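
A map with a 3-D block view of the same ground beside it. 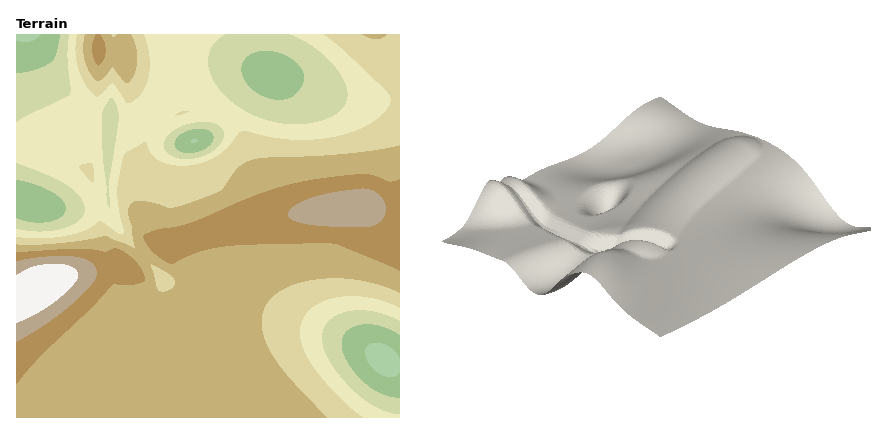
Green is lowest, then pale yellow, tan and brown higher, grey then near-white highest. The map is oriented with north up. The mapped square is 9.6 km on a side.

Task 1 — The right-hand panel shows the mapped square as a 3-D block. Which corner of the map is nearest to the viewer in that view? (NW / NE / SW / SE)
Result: SW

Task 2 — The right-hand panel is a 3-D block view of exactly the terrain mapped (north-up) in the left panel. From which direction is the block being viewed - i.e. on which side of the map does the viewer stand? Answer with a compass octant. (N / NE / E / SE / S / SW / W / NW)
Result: SW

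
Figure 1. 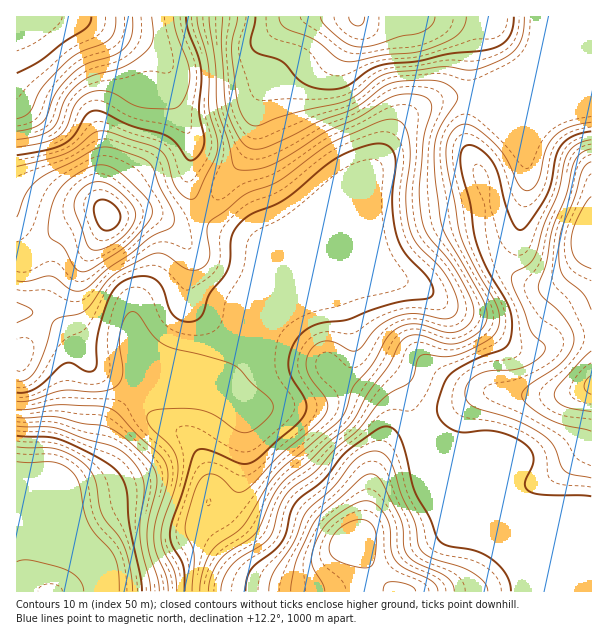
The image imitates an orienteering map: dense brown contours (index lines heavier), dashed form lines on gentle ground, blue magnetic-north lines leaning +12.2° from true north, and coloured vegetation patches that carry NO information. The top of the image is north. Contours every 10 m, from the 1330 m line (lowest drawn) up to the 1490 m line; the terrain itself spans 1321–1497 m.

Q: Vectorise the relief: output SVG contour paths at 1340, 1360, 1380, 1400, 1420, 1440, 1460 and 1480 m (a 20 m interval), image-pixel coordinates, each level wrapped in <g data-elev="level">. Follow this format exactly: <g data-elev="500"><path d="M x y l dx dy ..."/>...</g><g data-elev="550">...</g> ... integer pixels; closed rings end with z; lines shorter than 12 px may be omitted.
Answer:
<g data-elev="1340"><path d="M17 447l31 1 11 2 18 8 13 12 6 12 3 24 3 9 17 21 6 13 6 21 2 21"/></g><g data-elev="1360"><path d="M17 426l31 1 12 2 24 10 30 8 11 6 9 10 7 10 3 10-4 53 11 55"/><path d="M116 17l-1 13-5 9-8 5-22 8-12 8-26 27-13 26-5 3-7 3"/></g><g data-elev="1380"><path d="M17 409l12 0 31-4 38 1 10 2 11 6 19 21 23 21 6 11 1 12-3 12-10 31-1 18 3 14 9 22 2 15"/><path d="M152 17l1 22-3 8-5 6-22 14-28 8-12 6-9 7-7 8-10 26-6 7-12 6-22 4"/></g><g data-elev="1400"><path d="M17 393l9-1 10-4 24-22 6-3 6 0 15 9 5-1 3-1 2-7 0-27 9-31 9-17 5-5 8-4 15-3 12 3 7 8 7 22 6 8 11 5 6 0 6-3 6-7 6-19 17-23 3-9 2-25 4-8 7-8 10-7 22-8 10-6 41-34 18-11 17-7 14-3 9 0 7 5 5 12-4 42 2 18 3 15 8 18 25 27 3 7 0 6-5 4-33 5-24 7-23 9-27 4-14 6-7 6-5 7-4 9-3 11 3 13 13 21 2 8-1 9-6 9-39 35-11 6-10 0-33-14-6 0-5 3-3 7-22 72 1 12 12 23 2 25"/><path d="M186 17l2 12 10 27 3 16-2 39 5 32-3 9-6 7-4 2-3-1-12-17-11-8-33-9-28-14-8-1-4 0-5 3-13 21-11 9-16 6-30 5"/></g><g data-elev="1420"><path d="M17 281l10 0 18-5 6 0 6 3 14 11 6 1 6-1 7-5 18-16 22-15 19-16 21-10 3-3 1-6-2-10-12-21-6-18-4-6-13-8-22-7-10-2-12 3-21 12-26 12-9 6-11 14-9 23"/><path d="M209 17l6 48 2 43 11 33 5 23 4 5 18 1 18-6 51-31 33-15 36-22 9-2 12 0 10 2 5 4 2 4 1 6-8 27-5 49 3 35 6 15 21 24 10 16 12 23 3 13-1 6-4 6-6 5-7 3-10 0-23-7-10-1-12 2-10 7-6 8-13 23-19 23-6 21-6 11-62 52-12 15-24 40-7 7-18 11-6 7-9 19-3 21"/></g><g data-elev="1440"><path d="M91 249l5 1 6-1 15-8 12-11 6-12-1-9-8-11-13-11-12-5-9 1-8 4-6 7-4 9 2 10 11 30z"/><path d="M591 122l-22 5-9 5-6 5-8 13-8 32-5 6-5 3-4-1-4-4-17-33-21-21-9-6-8-2-6 1-6 6-6 11-1 14 13 74 11 28 27 48 3 12-3 12-4 6-6 5-28 13-12 3-21-3-6 2-3 4-4 17-3 5-26 16-27 33-22 18-20 23-27 20-8 14-7 24-3 7-8 8-21 12-9 7-8 14-3 13"/><path d="M238 17l-6 31 5 50 6 19 6 7 6 2 32-11 59-14 11-6 20-17 12-5 54-6 28 3 18-5 18-9 11-9 5-12 1-18"/></g><g data-elev="1460"><path d="M488 591l-4-9-13-10-12-6-27-8-11-7-3-8-3-21-13-27-10-31-8-10-9-3-10 2-9 6-23 28-27 25-13 31-21 32-3 16"/><path d="M591 140l-14 4-9 9-4 9-6 30-14 33-9 30-5 8-15 9-3 4 1 11 10 22 7 20 4 7 11 9 0 6-9 9-14 8-10 2-23 1-12 4-9 8-3 10 2 8 7 6 44 14 27 16 9 9 7 20 5 6 7 3 18 3"/><path d="M279 17l1 6 5 5 27 11 26 20 12 3 34-7 32-3 18-5 14-6 10-6 6-9 2-9"/></g><g data-elev="1480"><path d="M438 591l-2-6-5-4-26-12-9-8-5-10-1-23-3-10-10-13-5-3-6-1-12 3-19 12-11 11-7 12-5 13 0 11 2 7 9 14 2 7"/><path d="M591 351l-32 33-4 6-1 5 3 6 7 5 27 6"/><path d="M591 162l-6 4-4 7-7 25-12 32-3 22 1 14 3 9 21 19 7 16"/><path d="M349 17l2 6 6 3 5-2 3-7"/></g>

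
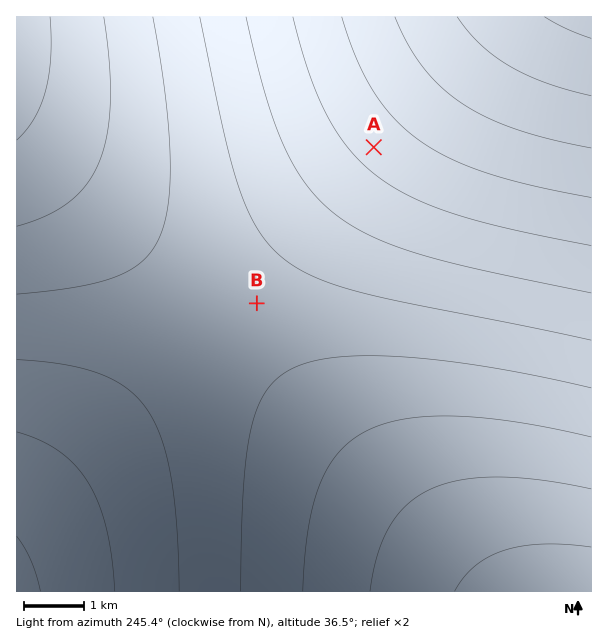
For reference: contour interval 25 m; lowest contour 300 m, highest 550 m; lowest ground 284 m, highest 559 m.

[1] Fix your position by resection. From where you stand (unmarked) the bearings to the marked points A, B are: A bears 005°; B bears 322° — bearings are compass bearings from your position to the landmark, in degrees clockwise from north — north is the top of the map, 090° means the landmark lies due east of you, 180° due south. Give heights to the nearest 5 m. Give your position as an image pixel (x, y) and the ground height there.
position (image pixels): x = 350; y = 422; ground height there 355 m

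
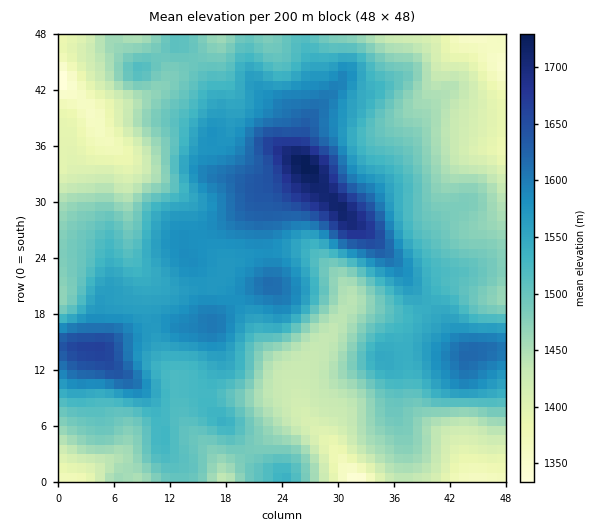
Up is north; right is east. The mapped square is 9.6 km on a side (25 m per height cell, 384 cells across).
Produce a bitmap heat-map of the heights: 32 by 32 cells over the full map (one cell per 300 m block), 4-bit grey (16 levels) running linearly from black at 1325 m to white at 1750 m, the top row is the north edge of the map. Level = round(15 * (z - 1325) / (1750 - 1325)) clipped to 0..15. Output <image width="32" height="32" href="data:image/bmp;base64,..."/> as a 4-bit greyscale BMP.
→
<image width="32" height="32" href="data:image/bmp;base64,Qk12AgAAAAAAAHYAAAAoAAAAIAAAACAAAAABAAQAAAAAAAACAAATCwAAEwsAABAAAAAAAAAAAAAAABEREQAiIiIAMzMzAERERABVVVUAZmZmAHd3dwCIiIgAmZmZAKqqqgC7u7sAzMzMAN3d3QDu7u4A////ACI0VVZmVFZ3dkMRJERDIRIzREVndmVWZ3ZCIkRVQyIiRFVVZ3ZmZmZVMiRFVUMzM1VmVXd2Z3ZVRDM0VWVEM0RmZmZ3d3d2VEMzRFZlVERVd3d3h3d3ZUQzNERWZmZmZoiImZd3d2VEQ0RFZ3d4mYiaq7qHd3h2VEREVnd3iaqZq7y5h3eIh1RERFaIiJmqqrzMuYiImYdlRERWeIiZqqqru6mZmaqYd2VERnd4iZmZiZmZmZmqmIiGVEVnd4iId2eZiImZmZmZmGVEVniIdmVWiIiIiZmZqql1RGeIh3ZlVniIiJmZmaqpdVV4mHd2ZWZ4d4iZmZmZmHZnmph3dmZmd3eJmZmZmZh3mruYdmZlZmdmiZmZmamYiszKh2ZlVVZmZniZmaqqqqzdyodmZVVVVlV4iJmru7vN7Ll3ZmZURFVEZniaq7vN3duod2VVVDNEM0V4mqu83u25mHZlVUQzMyNFeZqqvN7sqId2VEQzMiIiRXiZmrze25h3ZlRDMiIhI0Z4mZq8zLqHdmZUQzIiEjRWeJmZqrupl2ZVVEMyIhI0VmeIiZqqqph2VVRDMhEjNFVneIiZqqqYd2VEQzIBNFZlZnd4mImZmHdlREMiEjRnZmZmeId4iJh2ZUMzISNEVmZmZmd2Z3eHZVVDIhEjRVVWdmVmZmdmZVRDMhER"/>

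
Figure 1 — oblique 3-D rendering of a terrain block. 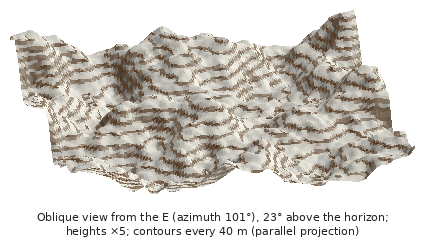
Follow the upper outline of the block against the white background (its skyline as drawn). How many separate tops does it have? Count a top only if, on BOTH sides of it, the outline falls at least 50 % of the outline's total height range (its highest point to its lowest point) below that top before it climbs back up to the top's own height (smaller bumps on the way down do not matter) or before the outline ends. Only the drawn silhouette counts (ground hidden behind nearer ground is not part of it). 0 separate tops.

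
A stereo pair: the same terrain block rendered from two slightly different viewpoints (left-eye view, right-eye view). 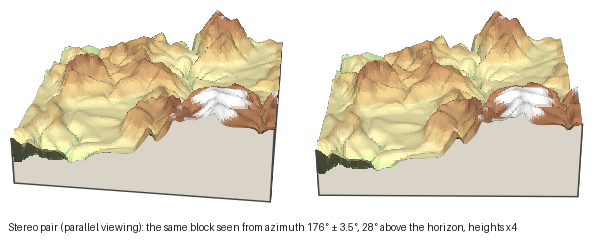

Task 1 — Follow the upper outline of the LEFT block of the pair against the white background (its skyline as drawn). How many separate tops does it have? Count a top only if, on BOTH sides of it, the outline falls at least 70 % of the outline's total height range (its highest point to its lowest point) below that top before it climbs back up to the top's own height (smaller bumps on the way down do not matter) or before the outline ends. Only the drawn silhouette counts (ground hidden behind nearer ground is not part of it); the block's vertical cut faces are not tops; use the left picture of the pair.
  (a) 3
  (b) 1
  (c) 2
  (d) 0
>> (d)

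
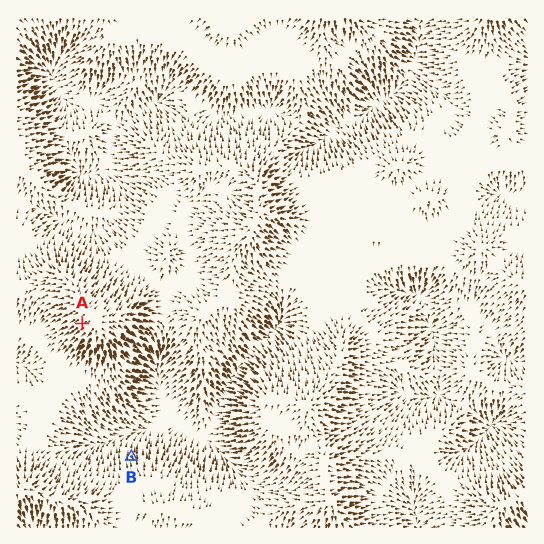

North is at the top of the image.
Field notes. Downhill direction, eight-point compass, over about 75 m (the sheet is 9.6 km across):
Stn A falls SW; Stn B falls N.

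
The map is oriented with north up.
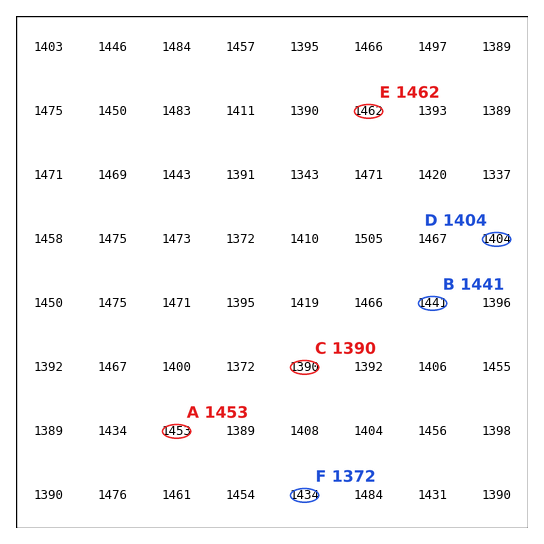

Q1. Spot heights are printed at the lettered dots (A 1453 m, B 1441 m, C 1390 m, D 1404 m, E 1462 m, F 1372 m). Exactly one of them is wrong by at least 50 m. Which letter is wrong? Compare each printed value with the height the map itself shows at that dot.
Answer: F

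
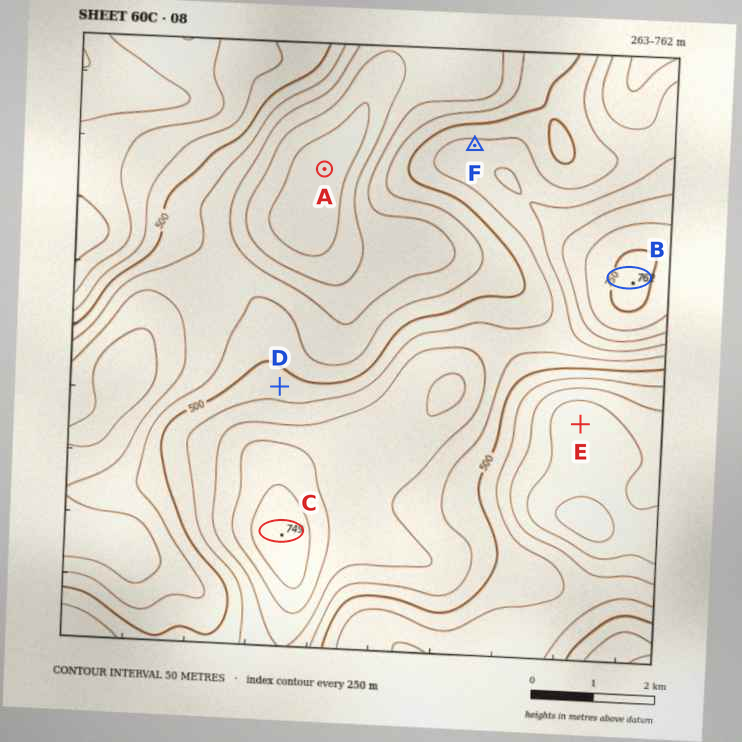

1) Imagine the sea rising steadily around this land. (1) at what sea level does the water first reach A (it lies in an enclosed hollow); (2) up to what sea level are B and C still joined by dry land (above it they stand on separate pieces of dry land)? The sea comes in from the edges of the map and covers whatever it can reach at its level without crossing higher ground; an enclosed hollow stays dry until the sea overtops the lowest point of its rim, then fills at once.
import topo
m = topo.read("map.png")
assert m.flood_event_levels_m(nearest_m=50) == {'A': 350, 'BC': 550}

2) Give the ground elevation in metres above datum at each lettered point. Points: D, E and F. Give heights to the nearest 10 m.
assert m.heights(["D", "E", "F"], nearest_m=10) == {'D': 530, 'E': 310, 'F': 570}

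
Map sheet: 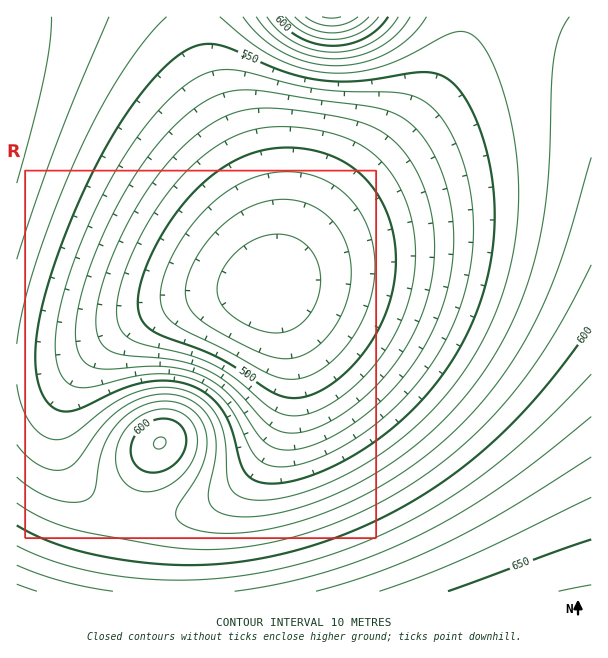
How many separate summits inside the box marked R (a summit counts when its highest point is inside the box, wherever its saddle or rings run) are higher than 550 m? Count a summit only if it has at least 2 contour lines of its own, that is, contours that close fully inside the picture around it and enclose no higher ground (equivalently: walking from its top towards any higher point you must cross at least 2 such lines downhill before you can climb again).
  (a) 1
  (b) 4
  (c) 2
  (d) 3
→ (a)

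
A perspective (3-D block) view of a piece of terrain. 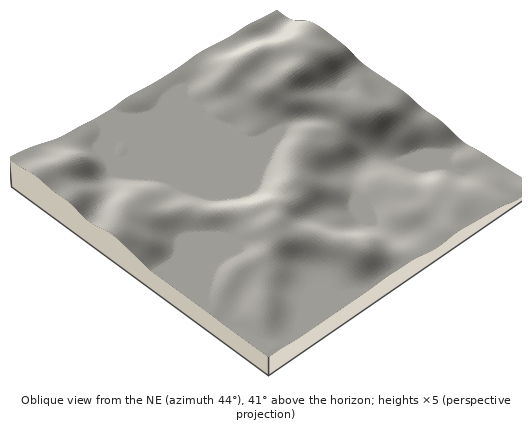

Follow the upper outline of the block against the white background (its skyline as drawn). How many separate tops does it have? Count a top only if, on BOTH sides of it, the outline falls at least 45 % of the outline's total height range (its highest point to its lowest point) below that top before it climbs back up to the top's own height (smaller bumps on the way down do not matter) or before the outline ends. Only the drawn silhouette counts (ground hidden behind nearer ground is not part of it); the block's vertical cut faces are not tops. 1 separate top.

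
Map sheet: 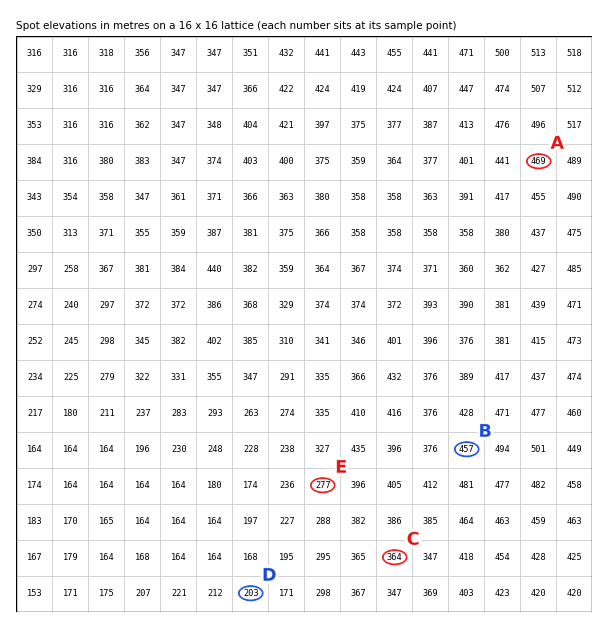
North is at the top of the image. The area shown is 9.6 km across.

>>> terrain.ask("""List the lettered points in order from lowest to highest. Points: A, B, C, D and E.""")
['D', 'E', 'C', 'B', 'A']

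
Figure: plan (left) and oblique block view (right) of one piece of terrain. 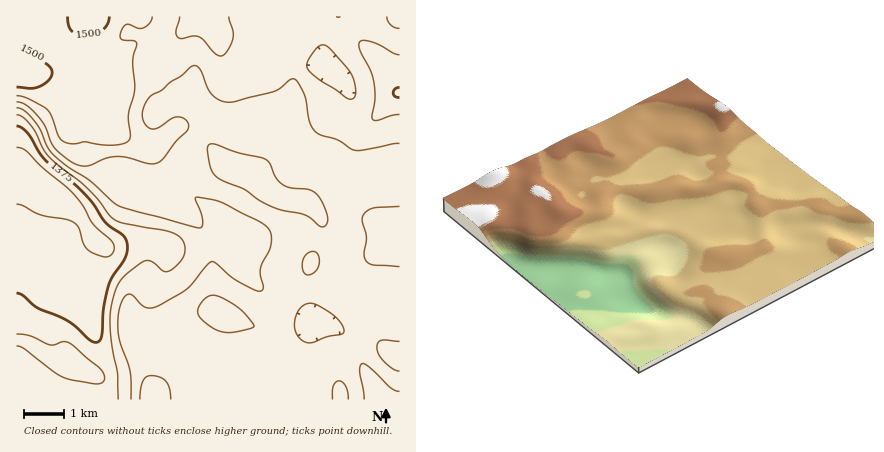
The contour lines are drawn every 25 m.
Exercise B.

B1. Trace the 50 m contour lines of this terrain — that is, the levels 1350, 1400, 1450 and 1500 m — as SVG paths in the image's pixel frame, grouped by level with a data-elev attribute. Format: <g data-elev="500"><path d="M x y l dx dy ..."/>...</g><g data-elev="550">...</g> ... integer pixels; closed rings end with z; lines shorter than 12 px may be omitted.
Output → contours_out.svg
<g data-elev="1350"><path d="M16 147l10 4 16 16 31 27 10 12 10 18 19 18 2 4 0 6-4 3-4 2-14-4-8-7-5-18-5-6-8-3-26-4-18-10-6-1"/></g><g data-elev="1400"><path d="M16 346l8 3 29 23 11 6 32 6 4-1 4-3 0-6-4-6-30-25-6-1-14 3-20-9-14-2"/><path d="M16 115l8 3 8 8 11 23 6 7 38 32 26 30 11 5 48 9 8 5 4 7 1 6-1 7-4 6-8 7-8 2-12-10-8-1-18 14-10 13-5 18-1 16 2 24 6 28 0 26"/></g><g data-elev="1450"><path d="M171 400l-1-12-4-6-6-5-8-1-6 1-3 5-3 18"/><path d="M348 400l-2-12-2-5-4-2-4 1-3 4-1 14"/><path d="M400 341l-18-1-4 2-1 6 2 6 5 8 8 7 8 2"/><path d="M226 332l21-2 6-2 1-2-10-14-10-8-16-8-10 0-5 4-4 6-1 6 1 4 13 12z"/><path d="M306 274l8-1 4-7 1-10-5-4-6 1-5 7-1 9z"/><path d="M320 226l4 1 2-3 2-8-6-14-8-10-6-3-18-1-8-4-6-6-7-16-5-3-27-7-23-8-4 0-2 2-1 6 3 14 3 6 5 6 26 11 16 11 12 7 34 9z"/><path d="M16 102l11 4 12 12 6 8 7 18 5 6 15 12 10 4 8-1 14-6 10-2 12 0 24 7 6-1 6-3 14-18 11-12 1-6-4-6-8-1-4 2-14 9-8 1-4-3-3-6-1-6 2-6 8-13 10-5 8-8 24-17 6 5 10 22 5 6 7 3 12 1 38-10 8-4 10-8 4-1 4 3 6 11 6 29 3 8 5 4 20 6 18 10 44-7"/><path d="M348 99l-29-19-12-12 0-4 2-4 11-14 4-1 5 3 23 26 3 8 1 12-2 4z"/></g><g data-elev="1500"><path d="M16 87l16 1 7-2 9-6 4-8-4-6-16-12-6-3-10-2"/><path d="M400 87l-5 2-2 3 1 4 6 2"/><path d="M68 16l1 10 3 5 4 3 8 1 12-2 6-3 6-6 1-8"/></g>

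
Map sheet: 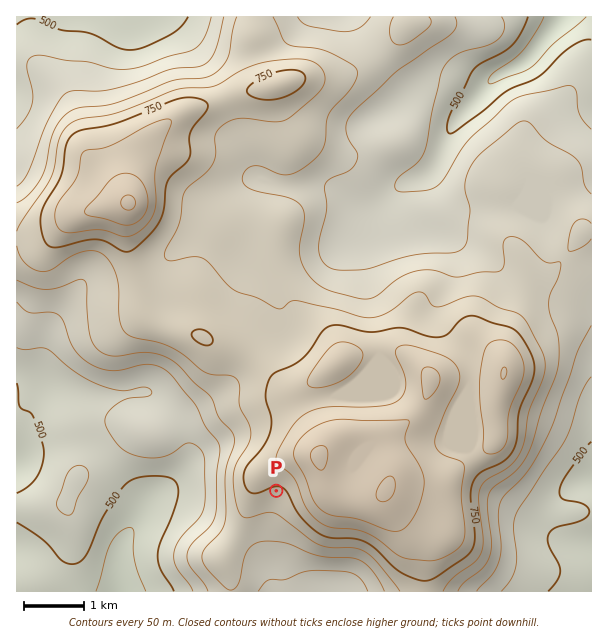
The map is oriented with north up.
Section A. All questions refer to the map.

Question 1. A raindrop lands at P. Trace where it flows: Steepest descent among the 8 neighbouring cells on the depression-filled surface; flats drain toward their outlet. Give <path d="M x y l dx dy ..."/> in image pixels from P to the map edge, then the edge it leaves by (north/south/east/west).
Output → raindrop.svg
<path d="M276 491l0 21-1 1 0 78"/>
exit: south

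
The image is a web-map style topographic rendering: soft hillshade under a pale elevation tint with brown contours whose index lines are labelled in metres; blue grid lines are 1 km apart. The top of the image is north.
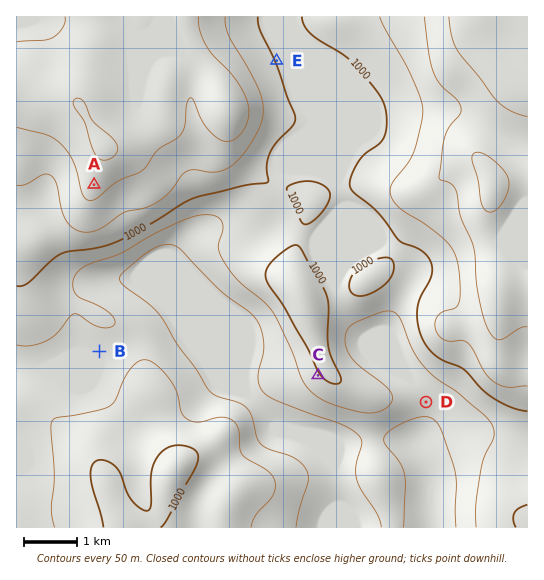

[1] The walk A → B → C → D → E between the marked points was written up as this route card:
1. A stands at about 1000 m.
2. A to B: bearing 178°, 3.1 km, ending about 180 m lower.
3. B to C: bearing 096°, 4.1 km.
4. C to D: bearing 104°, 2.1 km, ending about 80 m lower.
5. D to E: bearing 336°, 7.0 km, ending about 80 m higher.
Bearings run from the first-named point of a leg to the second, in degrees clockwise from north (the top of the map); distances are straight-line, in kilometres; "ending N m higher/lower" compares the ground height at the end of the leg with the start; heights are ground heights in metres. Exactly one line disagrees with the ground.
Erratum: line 1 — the height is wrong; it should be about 1120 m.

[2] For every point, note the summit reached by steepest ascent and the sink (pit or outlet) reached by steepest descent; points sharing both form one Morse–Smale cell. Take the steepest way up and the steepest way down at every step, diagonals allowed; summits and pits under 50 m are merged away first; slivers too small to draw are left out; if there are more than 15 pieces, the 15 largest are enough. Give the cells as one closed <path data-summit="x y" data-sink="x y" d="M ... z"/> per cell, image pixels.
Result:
<path data-summit="105 147" data-sink="337 527" d="M291 16l-275 1 0 350 25 2 34-16 2-2-1-44 5-12 10-10 10-5 33-3 34 30 12 19 63 63 32 38 12 4 24 13 23 23 3-17 4-5 4-1 22-4 34 0 14 5 9-19 1-17-10-24-59-55-16-27-5-17 2-11 0-52 7-16-7-24 2-45-44-105z"/><path data-summit="481 17" data-sink="337 527" d="M527 16l-235 1 3 16 44 105-2 45 7 24-7 16 0 52-2 11 5 17 16 27 59 55 10 24-1 17-9 19-14-5-34 0-22 4-6 3-4 16 4 38-1 27 190-1z"/><path data-summit="174 470" data-sink="337 527" d="M173 316l-58 36-32 15-38 2-29 0 0 158 321 1 2-27-6-36-16-17-14-9-28-12-14-18-81-83z"/><path data-summit="481 17" data-sink="337 527" d="M134 277l-33 3-10 5-10 10-5 12 1 44-30 17 32 0 18-7 28-14 48-32-15-18z"/>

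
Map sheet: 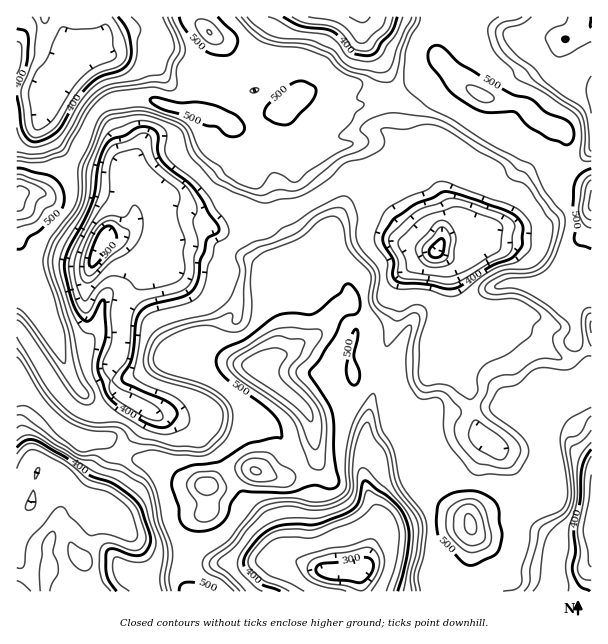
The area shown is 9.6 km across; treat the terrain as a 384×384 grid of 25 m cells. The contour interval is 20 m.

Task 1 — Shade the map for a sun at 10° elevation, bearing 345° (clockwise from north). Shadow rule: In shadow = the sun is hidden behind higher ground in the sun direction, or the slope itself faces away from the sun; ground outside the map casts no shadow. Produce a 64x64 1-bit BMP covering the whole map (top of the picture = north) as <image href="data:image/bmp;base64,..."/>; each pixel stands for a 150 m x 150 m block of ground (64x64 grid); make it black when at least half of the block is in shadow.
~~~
<image width="64" height="64" href="data:image/bmp;base64,Qk0+AgAAAAAAAD4AAAAoAAAAQAAAAEAAAAABAAEAAAAAAAACAAATCwAAEwsAAAIAAAAAAAAA////AAAAAAAAAAAAAAAAAAAAAAAAAAAAAAAAAAAAAAAAAAMAYAAAAAAAA/B+ABAAAAABuDgAAAAAAAD//AAAAAAAAG/8AAAcAAAAP/wAABwAAAAf/AAABAAYAB8YwAAAAPAAPgAAAAAD4AAwAAAAAA+AAAAAAAAAH4AAAAAAAAH/gAAAAAAAAfwAAAAAAAAAYAAAAAAAAAAAAAAAAAAAAAAAAAAAAAAAAAAAAAAAAAAAAA4YAAAAAAAAfDAAAAAAAADwQAAAAAAAAAAAAAAAAAAAAAAAAAAAAAAAAAAAAAAAAAAAAAAAAAAAAAAAAAAAAAAAAAAAAAAAAAAAAAAAAAAAAAAAAAAAAAAAAAAAB8AAAAAAAAADAAAAAAAAAAAAAAAAAAAAAAABAAAAAAAAAAOAAAAAAAAAD4AAAAAAAAAPwAAAAAAAAAfgAAAAAAAAB+AAAAAABAADgAAAAAQ8AAAAAGAAAPAAAAAA4QAAAAAAACAAAAAAAAAAQAAAAAAAAYAAABgAAAABwAAAHAAAAAD8AAAAAAAAAH8AAAAAAAAAf+AAAAAAAAB/4AAAAAAAAD+AAAAAAAAAAAAAAAAAAAAAAAAAAAAAAAAAAAAAAAAAAAAAAAAAAAAAAAAAAAAAAAAAAAAAAAAAAAAAAAAAAAAAAAAAAAAAAAAAAAAAAQAAAAAAAAADgA=="/>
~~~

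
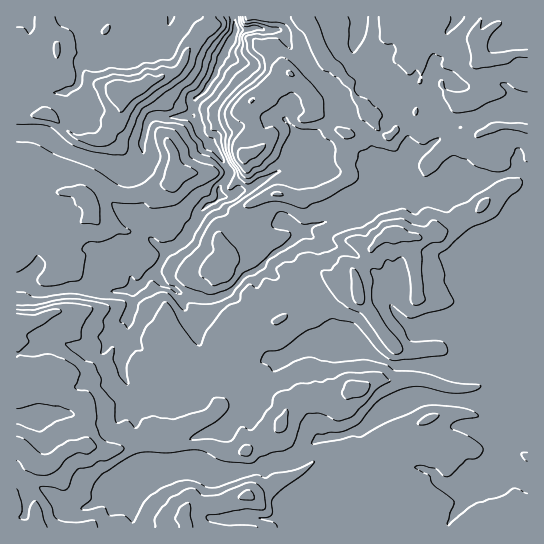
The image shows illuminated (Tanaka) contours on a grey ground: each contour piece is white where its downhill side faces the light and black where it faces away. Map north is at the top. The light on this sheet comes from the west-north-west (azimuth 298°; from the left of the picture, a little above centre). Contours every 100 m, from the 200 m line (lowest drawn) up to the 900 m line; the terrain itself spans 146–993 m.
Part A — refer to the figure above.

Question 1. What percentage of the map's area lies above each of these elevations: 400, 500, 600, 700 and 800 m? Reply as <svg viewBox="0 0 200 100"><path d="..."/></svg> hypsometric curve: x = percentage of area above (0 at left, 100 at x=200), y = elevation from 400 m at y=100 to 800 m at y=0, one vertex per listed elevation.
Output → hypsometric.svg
<svg viewBox="0 0 200 100"><path d="M194 100l-19-25-60-25-69-25-32-25"/></svg>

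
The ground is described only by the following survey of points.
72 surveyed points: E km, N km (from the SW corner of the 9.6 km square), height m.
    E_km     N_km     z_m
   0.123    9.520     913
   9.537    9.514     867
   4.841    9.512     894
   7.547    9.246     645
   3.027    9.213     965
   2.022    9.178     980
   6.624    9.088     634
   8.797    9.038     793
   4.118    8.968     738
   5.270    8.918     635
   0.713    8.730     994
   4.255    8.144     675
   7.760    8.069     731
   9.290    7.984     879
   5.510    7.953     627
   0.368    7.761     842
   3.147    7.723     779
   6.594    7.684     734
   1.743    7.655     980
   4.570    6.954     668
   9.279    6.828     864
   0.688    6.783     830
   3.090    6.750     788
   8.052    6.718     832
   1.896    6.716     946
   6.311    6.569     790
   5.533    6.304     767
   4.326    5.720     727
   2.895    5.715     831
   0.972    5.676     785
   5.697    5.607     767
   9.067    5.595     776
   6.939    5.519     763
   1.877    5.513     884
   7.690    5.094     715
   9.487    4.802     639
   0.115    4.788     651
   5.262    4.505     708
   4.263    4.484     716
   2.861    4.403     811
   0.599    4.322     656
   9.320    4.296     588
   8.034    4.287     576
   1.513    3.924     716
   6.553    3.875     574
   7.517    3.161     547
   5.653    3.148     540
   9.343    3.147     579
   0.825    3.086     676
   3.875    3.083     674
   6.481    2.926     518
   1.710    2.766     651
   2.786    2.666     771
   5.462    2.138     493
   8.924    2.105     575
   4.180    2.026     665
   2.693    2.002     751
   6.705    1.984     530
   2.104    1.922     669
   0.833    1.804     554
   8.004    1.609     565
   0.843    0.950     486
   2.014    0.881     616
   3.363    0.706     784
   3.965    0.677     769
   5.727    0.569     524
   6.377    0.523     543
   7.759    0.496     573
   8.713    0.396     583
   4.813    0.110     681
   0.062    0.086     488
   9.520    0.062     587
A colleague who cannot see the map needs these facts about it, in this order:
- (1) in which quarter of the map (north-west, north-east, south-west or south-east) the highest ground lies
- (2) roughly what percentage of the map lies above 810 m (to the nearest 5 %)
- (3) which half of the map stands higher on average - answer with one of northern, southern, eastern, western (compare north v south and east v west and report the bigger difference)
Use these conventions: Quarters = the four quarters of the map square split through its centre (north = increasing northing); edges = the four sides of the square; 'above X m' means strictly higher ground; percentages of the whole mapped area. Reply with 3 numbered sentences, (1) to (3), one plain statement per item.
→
(1) The highest point lies in the north-west quarter of the map.
(2) Ground above 810 m makes up about 20 % of the sheet.
(3) The northern half stands higher on average than the southern half.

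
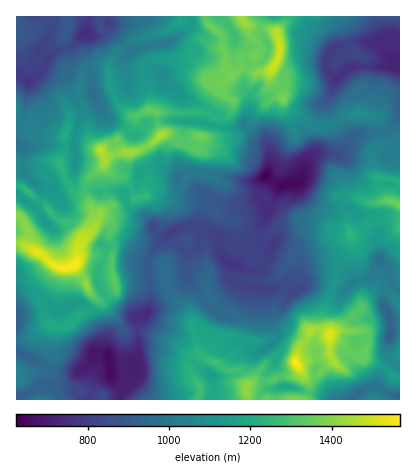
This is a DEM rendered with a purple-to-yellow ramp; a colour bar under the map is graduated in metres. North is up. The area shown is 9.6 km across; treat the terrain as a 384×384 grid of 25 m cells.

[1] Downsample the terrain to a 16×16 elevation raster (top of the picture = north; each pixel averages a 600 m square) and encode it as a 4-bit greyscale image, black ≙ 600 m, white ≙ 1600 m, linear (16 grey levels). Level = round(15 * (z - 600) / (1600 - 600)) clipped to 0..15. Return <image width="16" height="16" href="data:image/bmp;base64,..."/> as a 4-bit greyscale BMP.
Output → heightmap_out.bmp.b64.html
<image width="16" height="16" href="data:image/bmp;base64,Qk32AAAAAAAAAHYAAAAoAAAAEAAAABAAAAABAAQAAAAAAIAAAAATCwAAEwsAABAAAAAAAAAAAAAAABEREQAiIiIAMzMzAERERABVVVUAZmZmAHd3dwCIiIgAmZmZAKqqqgC7u7sAzMzMAN3d3QDu7u4A////AFUzJHmbqqhmZTEjiZmczKhnUjR5mHrMtmiHQ2dlV6qmiaqEVVREZ4ad2nVUQzRodsvbhUQzNGiIuayWVEQ1aImYqpl1UyJYmnibqXZkETZ4aIu7qqY0NGZnh5qql2dmZlZ2iZm6qWVlNGd4irvKY0NDRWeJu8pTMkQzVom7uXVD"/>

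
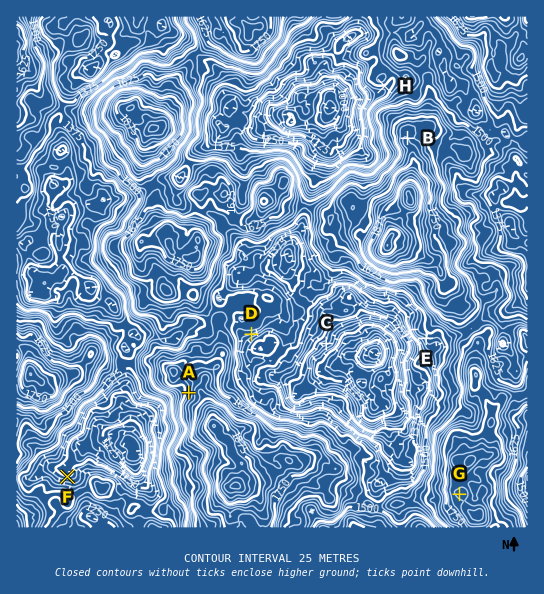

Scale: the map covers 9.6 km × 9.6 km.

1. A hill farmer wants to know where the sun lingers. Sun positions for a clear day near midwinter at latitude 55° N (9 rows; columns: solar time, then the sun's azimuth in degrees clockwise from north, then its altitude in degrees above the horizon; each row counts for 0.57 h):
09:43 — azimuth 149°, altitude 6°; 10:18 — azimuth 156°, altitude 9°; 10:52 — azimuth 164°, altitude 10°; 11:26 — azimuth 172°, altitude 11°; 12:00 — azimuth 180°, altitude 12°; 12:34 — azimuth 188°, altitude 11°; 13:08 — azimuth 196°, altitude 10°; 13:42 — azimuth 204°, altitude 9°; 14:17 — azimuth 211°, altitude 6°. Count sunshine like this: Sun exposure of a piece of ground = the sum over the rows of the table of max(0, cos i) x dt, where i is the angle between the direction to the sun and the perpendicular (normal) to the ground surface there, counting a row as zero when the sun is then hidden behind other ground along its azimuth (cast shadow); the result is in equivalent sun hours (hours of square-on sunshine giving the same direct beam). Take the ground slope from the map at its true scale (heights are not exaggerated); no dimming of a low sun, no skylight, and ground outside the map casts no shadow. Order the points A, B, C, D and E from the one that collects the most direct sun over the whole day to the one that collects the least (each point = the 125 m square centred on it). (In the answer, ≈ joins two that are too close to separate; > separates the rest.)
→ E > D > C ≈ A > B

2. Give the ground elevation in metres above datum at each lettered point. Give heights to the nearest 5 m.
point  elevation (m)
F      1255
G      1840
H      1370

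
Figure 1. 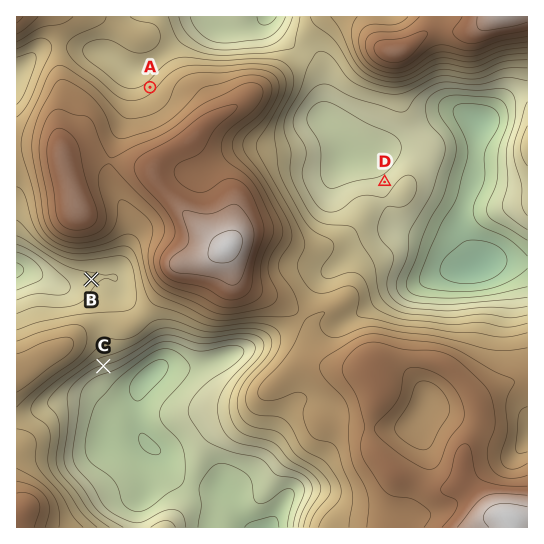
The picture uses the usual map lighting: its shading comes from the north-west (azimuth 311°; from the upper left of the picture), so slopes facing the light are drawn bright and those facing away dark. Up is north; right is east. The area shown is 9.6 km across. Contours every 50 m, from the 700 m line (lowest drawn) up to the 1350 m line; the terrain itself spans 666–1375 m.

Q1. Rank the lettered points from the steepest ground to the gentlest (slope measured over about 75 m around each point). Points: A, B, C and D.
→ C A D B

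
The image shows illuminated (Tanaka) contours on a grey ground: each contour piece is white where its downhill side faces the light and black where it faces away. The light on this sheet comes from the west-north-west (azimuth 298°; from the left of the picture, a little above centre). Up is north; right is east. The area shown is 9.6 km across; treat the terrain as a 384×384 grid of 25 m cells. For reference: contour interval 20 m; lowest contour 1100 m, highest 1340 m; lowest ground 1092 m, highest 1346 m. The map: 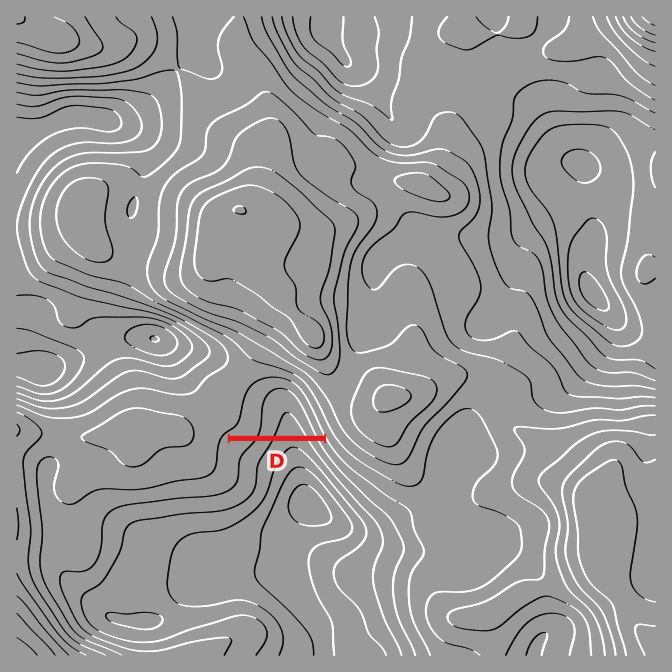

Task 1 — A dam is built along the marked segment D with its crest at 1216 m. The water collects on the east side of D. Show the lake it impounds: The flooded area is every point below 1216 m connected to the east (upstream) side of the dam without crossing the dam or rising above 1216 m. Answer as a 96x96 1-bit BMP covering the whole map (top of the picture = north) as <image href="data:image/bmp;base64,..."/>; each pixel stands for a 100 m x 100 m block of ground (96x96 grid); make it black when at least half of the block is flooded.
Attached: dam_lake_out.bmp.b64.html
<image width="96" height="96" href="data:image/bmp;base64,Qk2+BAAAAAAAAD4AAAAoAAAAYAAAAGAAAAABAAEAAAAAAIAEAAATCwAAEwsAAAIAAAAAAAAA////AAAAAAAAAAAAAAAAAAAAAAAAAAAAAAAAAAAAAAAAAAAAAAAAAAAAAAAAAAAAAAAAAAAAAAAAAAAAAAAAAAAAAAAAAAAAAAAAAAAAAAAAAAAAAAAAAAAAAAAAAAAAAAAAAAAAAAAAAAAAAAAAAAAAAAAAAAAAAAAAAAAAAAAAAAAAAAAAAAAAAAAAAAAAAAAAAAAAAAAAAAAAAAAAAAAAAAAAAAAAAAAAAAAAAAAAAAAAAAAAAAAAAAAAAAAAAAAAAAAAAAAAAAAAAAAAAAAAAAAAAAAAAAAAAAAAAAAAAAAAAAAAAAAAAAAAAAAAAAAAAAAAAAAAAAAAAAAAAAAAAAAAAAAAAAAAAAAAAAAAAAAAAAAAAAAAAAAAAAAAAAAAAAAAAAAAAAAAAAAAAAAAAAAAAAAAAAAAAAAAAAAAAAAAAAAAAAAAAAAAAAAAAAAAAAAAAAAAAAAAAAAAAAAAAAAAAAAAAAAAAAAAAAAAAAAAAAAAAAAAAAAAAAAAAAAAAAAAAAAAAAAAAAAAAAAAAAAAAAAAf/wAAAAAAAAAAAAAP/gAAAAAAAAAAAAAP/gAAAAAAAAAAAAAP/AAAAAAAAAAAAAAH/AAAAAAAAAAAAAAH+AAAAAAAAAAAAAAH+AAAAAAAAAAAAAAD8AAAAAAAAAAAAAAAwAAAAAAAAAAAAAAAAAAAAAAAAAAAAAAAAAAAAAAAAAAAAAAAAAAAAAAAAAAAAAAAAAAAAAAAAAAAAAAAAAAAAAAAAAAAAAAAAAAAAAAAAAAAAAAAAAAAAAAAAAAAAAAAAAAAAAAAAAAAAAAAAAAAAAAAAAAAAAAAAAAAAAAAAAAAAAAAAAAAAAAAAAAAAAAAAAAAAAAAAAAAAAAAAAAAAAAAAAAAAAAAAAAAAAAAAAAAAAAAAAAAAAAAAAAAAAAAAAAAAAAAAAAAAAAAAAAAAAAAAAAAAAAAAAAAAAAAAAAAAAAAAAAAAAAAAAAAAAAAAAAAAAAAAAAAAAAAAAAAAAAAAAAAAAAAAAAAAAAAAAAAAAAAAAAAAAAAAAAAAAAAAAAAAAAAAAAAAAAAAAAAAAAAAAAAAAAAAAAAAAAAAAAAAAAAAAAAAAAAAAAAAAAAAAAAAAAAAAAAAAAAAAAAAAAAAAAAAAAAAAAAAAAAAAAAAAAAAAAAAAAAAAAAAAAAAAAAAAAAAAAAAAAAAAAAAAAAAAAAAAAAAAAAAAAAAAAAAAAAAAAAAAAAAAAAAAAAAAAAAAAAAAAAAAAAAAAAAAAAAAAAAAAAAAAAAAAAAAAAAAAAAAAAAAAAAAAAAAAAAAAAAAAAAAAAAAAAAAAAAAAAAAAAAAAAAAAAAAAAAAAAAAAAAAAAAAAAAAAAAAAAAAAAAAAAAAAAAAAAAAAAAAAAAAAAAAAAAAAAAAAAAAAAAAAAAAAAAAAAAAAAAAAAAAAAAAAAAAAAAAAAAAAAAAAAAAAAAAAAAAAAAAAAAAAAAAAAAAAAAAAAAAAAAAAAAAAAAAAAAAAAAAAAAAAAAAAAAAAAAAAAAAAAAAAAAA="/>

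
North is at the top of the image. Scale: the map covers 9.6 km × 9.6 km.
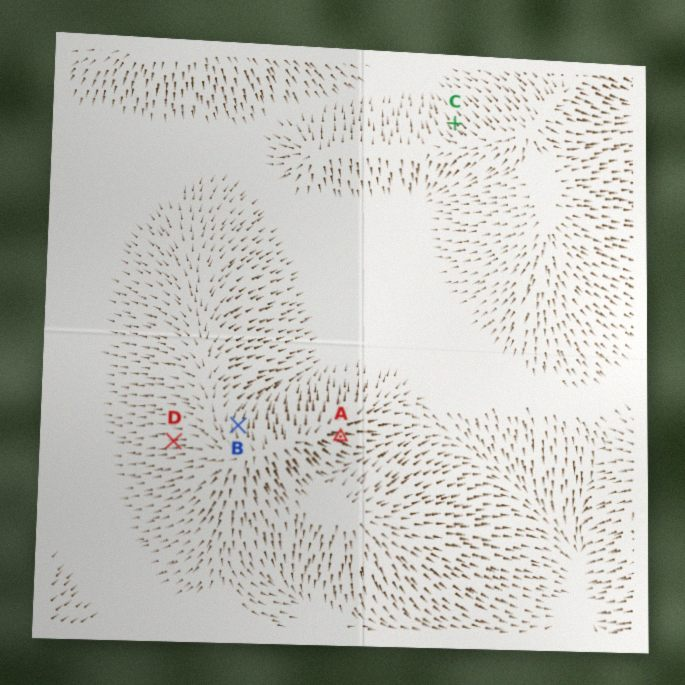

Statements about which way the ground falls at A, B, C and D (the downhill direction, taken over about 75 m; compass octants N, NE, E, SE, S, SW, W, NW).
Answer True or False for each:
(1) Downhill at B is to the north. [True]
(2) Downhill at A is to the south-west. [False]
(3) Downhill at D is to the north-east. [False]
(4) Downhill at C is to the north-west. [True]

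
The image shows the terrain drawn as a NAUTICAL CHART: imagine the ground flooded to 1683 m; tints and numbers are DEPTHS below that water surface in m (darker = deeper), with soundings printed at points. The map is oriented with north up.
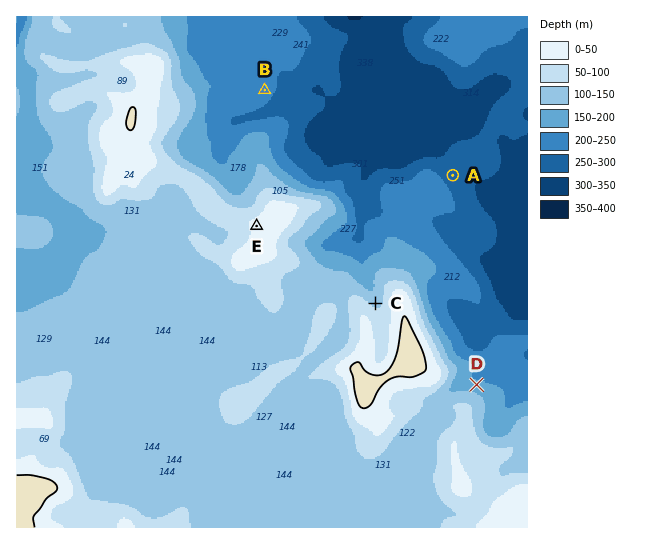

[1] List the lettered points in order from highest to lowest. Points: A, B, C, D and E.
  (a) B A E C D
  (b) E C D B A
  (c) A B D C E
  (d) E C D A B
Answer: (b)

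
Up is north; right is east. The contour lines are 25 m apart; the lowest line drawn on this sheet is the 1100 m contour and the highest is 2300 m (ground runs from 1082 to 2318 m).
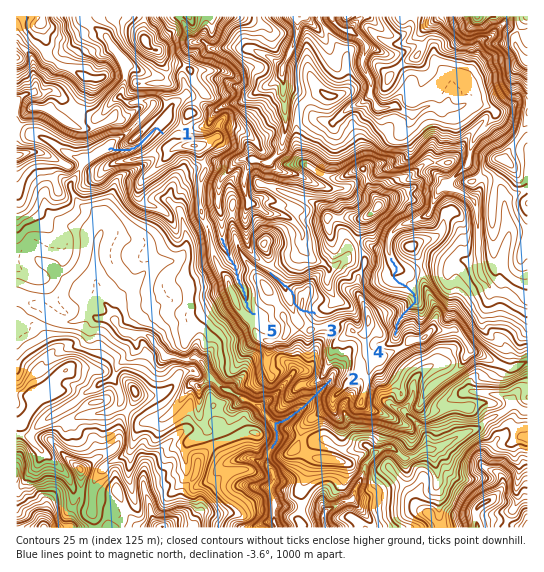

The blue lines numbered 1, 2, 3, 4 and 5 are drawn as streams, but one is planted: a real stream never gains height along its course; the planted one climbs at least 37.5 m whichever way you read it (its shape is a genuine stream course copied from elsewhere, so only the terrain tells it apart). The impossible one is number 3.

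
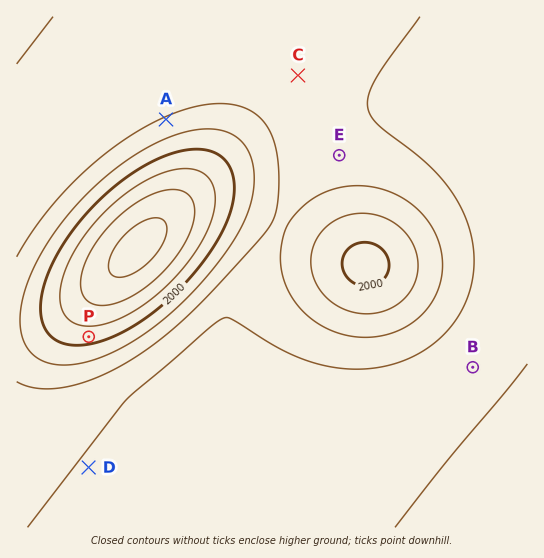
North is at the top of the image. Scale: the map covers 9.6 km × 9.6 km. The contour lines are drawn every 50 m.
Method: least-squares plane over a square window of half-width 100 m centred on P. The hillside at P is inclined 9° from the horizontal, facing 174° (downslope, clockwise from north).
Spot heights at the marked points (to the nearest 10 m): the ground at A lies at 1910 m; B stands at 1810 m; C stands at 1860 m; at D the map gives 1850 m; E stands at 1870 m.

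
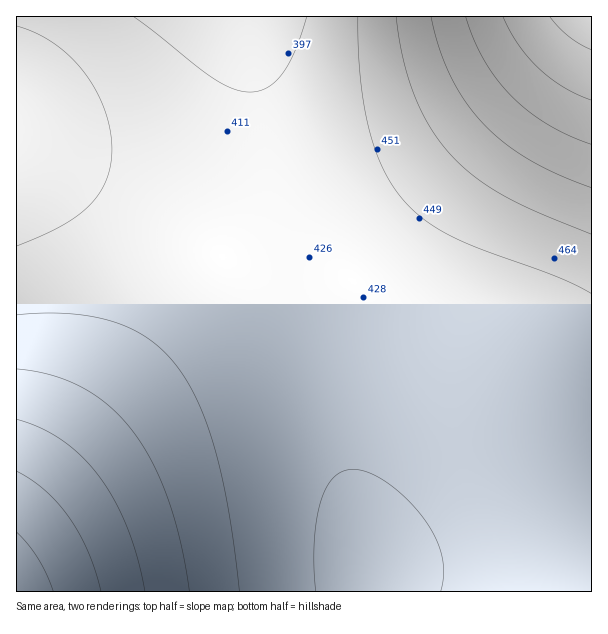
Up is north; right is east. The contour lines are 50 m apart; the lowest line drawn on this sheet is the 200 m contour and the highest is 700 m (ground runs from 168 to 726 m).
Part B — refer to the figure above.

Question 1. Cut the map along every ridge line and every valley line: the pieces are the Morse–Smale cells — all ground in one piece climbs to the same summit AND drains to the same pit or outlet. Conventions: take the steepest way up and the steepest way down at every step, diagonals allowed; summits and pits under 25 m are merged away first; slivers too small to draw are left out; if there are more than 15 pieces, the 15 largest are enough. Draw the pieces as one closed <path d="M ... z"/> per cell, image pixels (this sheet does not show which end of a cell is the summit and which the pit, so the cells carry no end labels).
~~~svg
<path d="M224 258l-4 2-57 76-97 117-50 63 1 76 575-1 0-43-21-75-13-41-16-33-18-20-39-24-87-45-45-28-11 15-11 21-7 26-2 25 7 46-19-65-14-29-30-33z"/><path d="M585 16l-342 0-1 5 11 50 17 102 10 31 12 21 23 27 38 30 44-55 135-141 33-39z"/><path d="M591 16l-7 2-19 29-33 39-135 141-43 52 3 5 30 20 119 63 18 12 16 16 18 37 18 56 15 59z"/><path d="M240 16l-223 0-1 131 37 15 46 22 68 38 55 34 13-19 12-24 9-28 3-21 0-36-3-32-9-57-5-21z"/><path d="M18 148l-2 1 1 367 164-202 42-57-56-35-68-38-46-22z"/><path d="M257 97l2 67-3 21-9 28-24 44 43 31 30 33 14 29 17 60 1-6-6-35 2-25 7-26 21-37-37-29-19-21-12-18-14-40z"/>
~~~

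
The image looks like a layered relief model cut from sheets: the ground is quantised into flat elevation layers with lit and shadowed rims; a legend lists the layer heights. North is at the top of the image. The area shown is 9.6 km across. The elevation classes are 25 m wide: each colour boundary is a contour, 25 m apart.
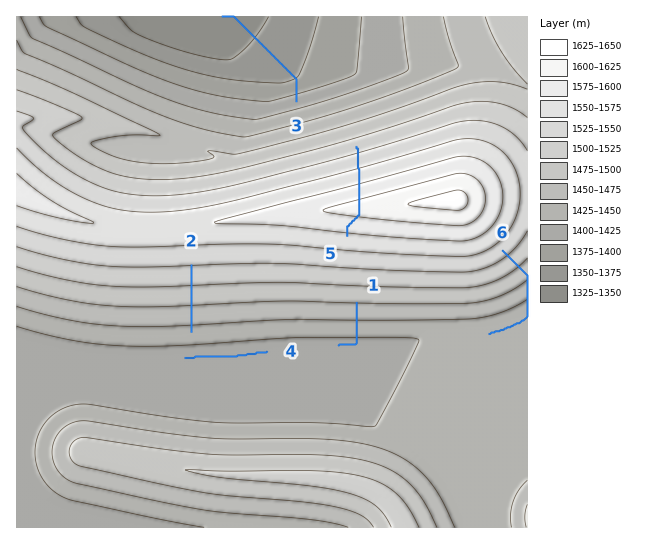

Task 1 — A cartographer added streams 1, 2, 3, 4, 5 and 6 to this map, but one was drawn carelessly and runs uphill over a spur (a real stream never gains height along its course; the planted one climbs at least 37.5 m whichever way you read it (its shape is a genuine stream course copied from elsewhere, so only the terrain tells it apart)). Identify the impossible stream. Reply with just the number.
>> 5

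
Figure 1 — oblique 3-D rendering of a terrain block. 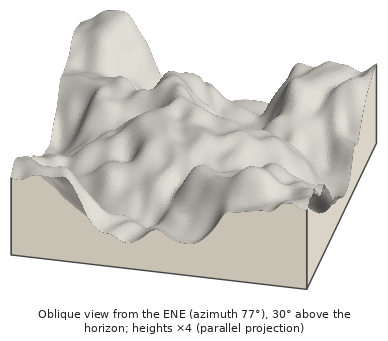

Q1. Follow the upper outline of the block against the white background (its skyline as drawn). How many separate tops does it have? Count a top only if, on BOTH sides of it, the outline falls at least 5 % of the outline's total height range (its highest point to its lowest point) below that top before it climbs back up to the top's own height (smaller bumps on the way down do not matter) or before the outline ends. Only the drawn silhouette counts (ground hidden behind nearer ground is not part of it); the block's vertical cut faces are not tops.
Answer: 2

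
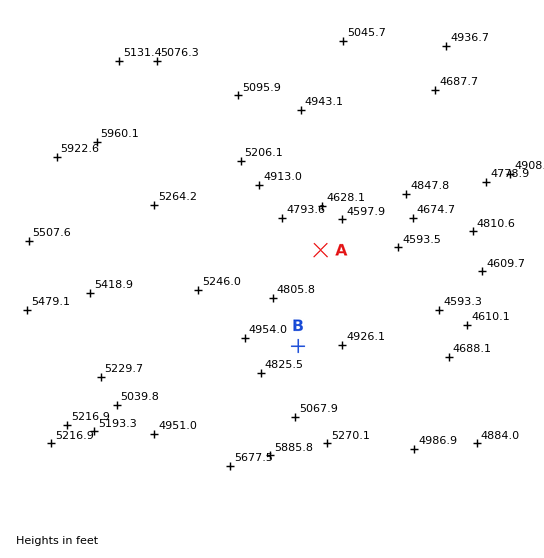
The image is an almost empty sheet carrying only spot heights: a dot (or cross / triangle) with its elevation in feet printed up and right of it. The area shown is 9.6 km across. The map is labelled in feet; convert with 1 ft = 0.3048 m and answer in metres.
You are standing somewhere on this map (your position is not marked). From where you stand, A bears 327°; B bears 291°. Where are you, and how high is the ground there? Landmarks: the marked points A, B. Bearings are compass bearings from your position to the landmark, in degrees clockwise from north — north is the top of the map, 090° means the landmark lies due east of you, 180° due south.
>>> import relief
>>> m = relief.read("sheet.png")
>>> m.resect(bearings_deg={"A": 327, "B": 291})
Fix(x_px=411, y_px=389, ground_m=1480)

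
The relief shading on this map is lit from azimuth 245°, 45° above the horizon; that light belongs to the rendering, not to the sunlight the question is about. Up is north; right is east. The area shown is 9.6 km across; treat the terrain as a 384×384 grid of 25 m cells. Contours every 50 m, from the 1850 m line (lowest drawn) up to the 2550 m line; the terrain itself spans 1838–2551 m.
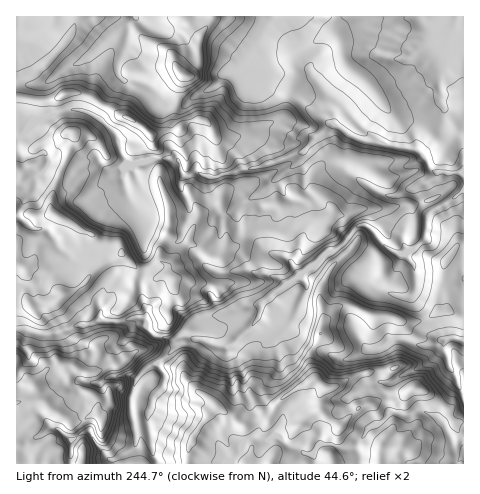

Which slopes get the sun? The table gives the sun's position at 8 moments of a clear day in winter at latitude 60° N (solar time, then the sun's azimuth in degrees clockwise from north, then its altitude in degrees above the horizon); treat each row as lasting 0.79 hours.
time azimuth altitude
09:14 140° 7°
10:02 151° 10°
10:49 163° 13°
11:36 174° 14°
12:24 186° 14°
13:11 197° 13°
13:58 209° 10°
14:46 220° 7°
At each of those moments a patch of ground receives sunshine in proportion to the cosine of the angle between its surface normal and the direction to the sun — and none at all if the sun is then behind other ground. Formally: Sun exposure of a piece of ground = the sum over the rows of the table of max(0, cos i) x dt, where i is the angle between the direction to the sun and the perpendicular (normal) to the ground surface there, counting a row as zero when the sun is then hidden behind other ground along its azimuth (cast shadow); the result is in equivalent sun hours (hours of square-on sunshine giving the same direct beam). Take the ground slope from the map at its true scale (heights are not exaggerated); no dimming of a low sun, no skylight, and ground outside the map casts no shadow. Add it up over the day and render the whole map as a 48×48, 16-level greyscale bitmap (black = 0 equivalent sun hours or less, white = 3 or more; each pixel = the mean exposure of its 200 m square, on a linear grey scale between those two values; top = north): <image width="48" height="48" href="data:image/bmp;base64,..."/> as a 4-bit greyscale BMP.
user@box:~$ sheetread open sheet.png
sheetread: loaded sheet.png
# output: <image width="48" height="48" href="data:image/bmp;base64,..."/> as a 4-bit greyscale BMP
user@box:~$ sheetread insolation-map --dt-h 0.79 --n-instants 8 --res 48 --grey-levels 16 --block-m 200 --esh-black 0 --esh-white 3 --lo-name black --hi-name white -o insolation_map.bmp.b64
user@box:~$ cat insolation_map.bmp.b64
<image width="48" height="48" href="data:image/bmp;base64,Qk32BAAAAAAAAHYAAAAoAAAAMAAAADAAAAABAAQAAAAAAIAEAAATCwAAEwsAABAAAAAAAAAAAAAAABEREQAiIiIAMzMzAERERABVVVUAZmZmAHd3dwCIiIgAmZmZAKqqqgC7u7sAzMzMAN3d3QDu7u4A////AEVVZEdlQBInd4h2ZkVGdjNWREVWiaqYdVVVREVtuSI0RnlmdlVDRYhBRVZWaGdmaHUlQhF/l1Q0U1d3d3VkWqmKyXM1MzR3anmBPbaMpURUMyaYibmJeLmYrIURQDIkh2Z76H64pUREMjOqmEeJdVioJ6liEQM1dXd5Y0VUmEVEZ4dZczRHhlanQZ3HWFN4c3d1REREZ0ZVV3ZkICIDqXdlMhRqu822EzVTREUhWlZiI3ggESIQGLiN+TETSN6SATRERjAAN1R1akAAEQIQAEpySadDASEQASEneLzIVrIjhQAAAAAAAAEgAVq7oQAhAjATZUIlrvwzQQAAAAAAAAAAAAABRxACIhAQAAJDEo/4AAAAAAAAAAAAAAAAAAARIgAAAAFVIBNoIAAAAAAAAAERAAAAAAESEQAAAAAUYQACgQASIgEiEQKHIAAAATRWR0WFIAAAAAAa+zMzNEIjIiI0MRNDR2d4md/MymMQNBJInMZUQ0QjMyM1hniKhDSKmKl724dUW/t2fv/7dCIjMyVBWnIAAAE1VWNEjcmIZpvYm66v+5dSNDRBAQAAAAE0RVREI52XdGqph3er3/63EjIzAAAAEzM1VYhlMzjIdmd5d3ZBNnZ4kxQmIAAkRDNGZYh2VlSNqodVQhITQiV9+WEWpTRXRDRXiFRlZmZY3XEmRDSczLmFONghjaZEMUZmiFRVVmZmZyASAldjV4ZnrZ+RB8lRJTMRWGVVV3d1QxARMmVkRGiru6v/UGclmJECJTMlh4hQABIUhEZFQ1iZh5eNsxNaeIRFMBSaqVEAACMyVjZTM0VUVWdn31XId2RVMlhpYgAAEjRFVTRlMzM1VURFef/tuXUxEjATEAASI0VWVEI4lSI1Q0REMSVVaZrDASESNEI0VFVnMTIjaIQRJVNSEgAAAAJcgTMxRHdURFV3MTEBNnhRMyMREhFbtSEBeXVCVVd1REVkQgAAABNmEBIiM1mWfNkwAkd0SFZ4dUIzJHWqggACMAJFZ5hUMkZqqBI1WYZruKgyRpurm8p1EQE1dlRFZ0GMqVeIl8qmN6z8nZqZipq821ESEAAAABaGeEJHmaq0RmnJ3LqqiIiIdWMQAAABSKqEWGQyRmUie91Xq6umM0VmiqtQASNqqplkRmZCAAAF/+MAAWuDMAE2iGM0V2q6l3ZVVHiGIAFrcwAAAAABEAAAIiNoh5mZZVVVVsy72Xq0AAAAAAABEAAAAVd3eJmXVVVVdzEBXMcwAAEjVyAAMQAAFWZWial0RFVWZSEAAAAAABJGn/swEjMzNFRoqqhURFVERFdyAAACEkVnqoliJEVVRFWJqXQ0RVRVMzNXMAATQzNHcgSoZVVmd3d4djIiIkRVVFQ0pzIjYzRFQSRodlVmaJl2dURFZkRWZVVDW7lTVUZ1ECRnh2VVVGmpdneHZnVmZmZlRpqWRVUQATWZqHZVRDR5dmd3eHZmZmZmZWmqdUEiNUOLu5dlRDM0RVZ3Z2ZmZlZmZWeamUVmiGRZeYdlVVQzRFVWZEZmZg=="/>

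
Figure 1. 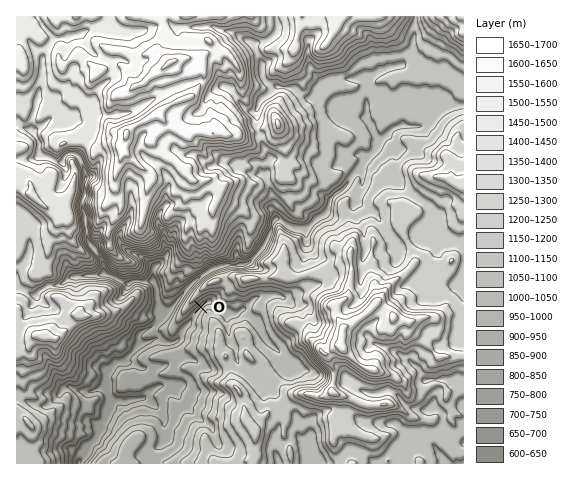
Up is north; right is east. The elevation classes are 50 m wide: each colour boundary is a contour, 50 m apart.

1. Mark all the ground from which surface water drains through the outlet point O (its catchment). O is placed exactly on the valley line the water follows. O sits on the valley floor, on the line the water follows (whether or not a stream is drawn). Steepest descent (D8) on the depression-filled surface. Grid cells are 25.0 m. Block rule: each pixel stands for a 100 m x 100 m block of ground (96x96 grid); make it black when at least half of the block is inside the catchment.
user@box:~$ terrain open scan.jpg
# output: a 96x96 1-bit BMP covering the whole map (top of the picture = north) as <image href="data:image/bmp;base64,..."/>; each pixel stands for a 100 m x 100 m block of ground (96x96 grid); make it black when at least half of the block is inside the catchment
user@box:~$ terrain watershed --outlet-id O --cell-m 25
<image width="96" height="96" href="data:image/bmp;base64,Qk2+BAAAAAAAAD4AAAAoAAAAYAAAAGAAAAABAAEAAAAAAIAEAAATCwAAEwsAAAIAAAAAAAAA////AAAAAAAAAAAAAAAAAAAAAAAAAAAAAAAAAAAAAAAAAAAAAAAAAAAAAAAAAAAAAAAAAAAAAAAAAAAAAAAAAAAAAAAAAAAAAAAAAAAAAAAAAAAAAAAAAAAAAAAAAAAAAAAAAAAAAAAAAAAAAAAgAAAAAAAAAAAAAABwAAAAAAAAAAAAAAB4AAAAAAAAAAAAAAB8AAAAAAAAAAAAAAB/wAAAAAAAAAAAAAD/4AAAAAAAAAAAAAD/8EAAAAAAAAAAAAD//+AAAAAAAAAAAAH///AAAAAAAAAAAAP///AAAAAAAAAAAAP///AAAAAAAAAAAAP///AAAAAAAAAAAAP///AAAAAAAAAAAAf//+AAAAAAAAAAAAf//+AAAAAAAAAAAAf//+AAAAAAAAAAAA////AAAAAAAAAAAA////gAAAAAAAAAAA////wAAAAAAAAAAA////wAAAAAAAAAAB////wAAAAAAAAAAB////wAAAAAAAAAAD////gAAAAAAAAAAD////gAAAAAAAAAAH////gAAAAAAAAAAP////gAAAAAAAAAAf////gAAAAAAAAAA/////4AAAAAAAAAAf////4AAAAAAAAAAP////4AAAAAAAAAAH////8AAAAAAAAAAA////8AAAAAAAAAAAAAA/8AAAAAAAAAAAAAAD8AAAAAAAAAAAAAAA8AAAAAAAAAAAAAAAMAAAAAAAAAAAAAAAAAAAAAAAAAAAAAAAAAAAAAAAAAAAAAAAAAAAAAAAAAAAAAAAAAAAAAAAAAAAAAAAAAAAAAAAAAAAAAAAAAAAAAAAAAAAAAAAAAAAAAAAAAAAAAAAAAAAAAAAAAAAAAAAAAAAAAAAAAAAAAAAAAAAAAAAAAAAAAAAAAAAAAAAAAAAAAAAAAAAAAAAAAAAAAAAAAAAAAAAAAAAAAAAAAAAAAAAAAAAAAAAAAAAAAAAAAAAAAAAAAAAAAAAAAAAAAAAAAAAAAAAAAAAAAAAAAAAAAAAAAAAAAAAAAAAAAAAAAAAAAAAAAAAAAAAAAAAAAAAAAAAAAAAAAAAAAAAAAAAAAAAAAAAAAAAAAAAAAAAAAAAAAAAAAAAAAAAAAAAAAAAAAAAAAAAAAAAAAAAAAAAAAAAAAAAAAAAAAAAAAAAAAAAAAAAAAAAAAAAAAAAAAAAAAAAAAAAAAAAAAAAAAAAAAAAAAAAAAAAAAAAAAAAAAAAAAAAAAAAAAAAAAAAAAAAAAAAAAAAAAAAAAAAAAAAAAAAAAAAAAAAAAAAAAAAAAAAAAAAAAAAAAAAAAAAAAAAAAAAAAAAAAAAAAAAAAAAAAAAAAAAAAAAAAAAAAAAAAAAAAAAAAAAAAAAAAAAAAAAAAAAAAAAAAAAAAAAAAAAAAAAAAAAAAAAAAAAAAAAAAAAAAAAAAAAAAAAAAAAAAAAAAAAAAAAAAAAAAAAAAAAAAAAAAAAAAAAAAAAAAAAAAAAAAAAAAAAAAAAAAAAAAAAAAAAAAAAAAAAAAAAAAAAAAAAAAAAAAAAAAAAAAAAAAAAAAAAAAAAA="/>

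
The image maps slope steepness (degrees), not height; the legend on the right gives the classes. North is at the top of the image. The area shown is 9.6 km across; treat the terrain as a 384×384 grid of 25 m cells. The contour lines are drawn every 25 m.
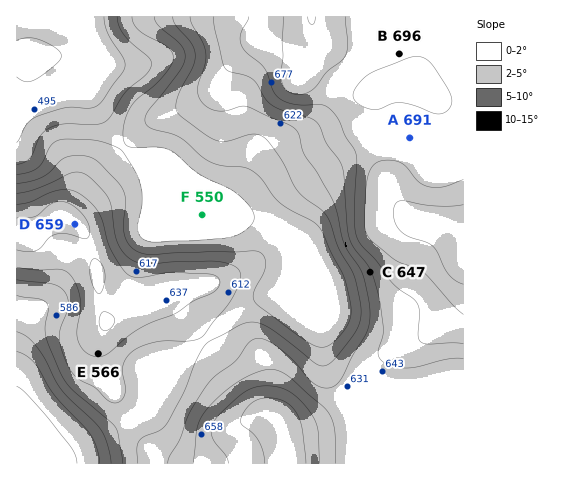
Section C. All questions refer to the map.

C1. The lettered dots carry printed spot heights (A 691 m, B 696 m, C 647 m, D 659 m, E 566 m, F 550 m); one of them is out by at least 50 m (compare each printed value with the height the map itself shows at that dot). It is E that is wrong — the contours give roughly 628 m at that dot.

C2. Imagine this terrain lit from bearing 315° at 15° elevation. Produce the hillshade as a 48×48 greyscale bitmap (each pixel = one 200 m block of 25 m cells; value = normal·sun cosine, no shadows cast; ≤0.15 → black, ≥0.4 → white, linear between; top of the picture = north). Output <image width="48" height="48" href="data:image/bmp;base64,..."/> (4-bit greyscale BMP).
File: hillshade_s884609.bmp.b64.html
<image width="48" height="48" href="data:image/bmp;base64,Qk32BAAAAAAAAHYAAAAoAAAAMAAAADAAAAABAAQAAAAAAIAEAAATCwAAEwsAABAAAAAAAAAAAAAAABEREQAiIiIAMzMzAERERABVVVUAZmZmAHd3dwCIiIgAmZmZAKqqqgC7u7sAzMzMAN3d3QDu7u4A////AHd3d3iaqpmJmZh3d3iHdlQ0RWZ3d3d3d3d3d3iZqZmJmpiHdnd3dkQ0RWZ3d3d3d3d3d3eJmZmZqqmHZmd3ZURERWZ3d3d3d3d3d3d4iJmZqrqpdmd3ZUREVWd3d3d3d3d3d2Z2Z3iZq7u6mHd3ZVVVVmd3d3d3d3d3d2ZmVWeJqrzMupiIdlVmZmd3d3d3d3d3dmZmVFZ4mru7zLqph2Z3dmZ3d3d3d3d3d2ZmZVZ3iau7vMuqmHeIh2ZmZmZnd3d4h2ZmZVZ3iaqqu7uql3eJmHZmZlZmZneJmGVVVVZ3eJmqqqqph2eJqXZmVVVVZmeJmHZURFVmeImZmqmYd2eKupdmVURERWZ5mHZUM0RWZ3iJmZmId3eau6mHZlQzNGaJmYdUIjNFVmeImZmId3iazMqYh2VEM2aJqYdlMiNERVZ4mamId3iKzduoiHdlVGeKqph2QzM0REVWiamYd3d4rNypiIh2ZmaJq6mHZURERURFZ5mHd3d3m8ypd4iHdmZ4mqmHdmVVVURERXd3d3d3irupd3eHdlVnial2Z3dlVVRDM1ZmZ3d3iauod3d3dkRFaJl2Z3iHZVVUMzRVZ3d3iaqYdmd3ZjM0V4h1VomZh3d2QzNFZ3d3iaqYdmZ3ZjMzRoh1VomrqpmYdlREVnd3iZmXZmZ3dkREVnh2Voq8y7u6mHZVVnd3iIh3ZVZ3d0VEVndlVom7y7u7qphmZnd4mHdmZVZ3h1VVVmZURWiZqqqqqql2ZneJqodmZlZneGZVVVVTM1Z3d3eIiJmHZmeJu6h2ZmZneHd2VVVDIkZ3d3d3d3iHZmZ5vLmHd2Z3iJmYdmZUMjVnd3d3d3d3ZlVorLqId3eIibu6mHZlQzVnd3d3d3d3ZmZoq7qIiIiJmczMuYdmVEVnd3d3Zmd3dmZnm7qYd4iZmc3dyod2ZVZnd3dmZmd3d3d3m7qYd3iJmc3dypd2ZmZ3d3ZmVWZ3d3d3irqYd3d4iMzMy5h2ZmZ3d2ZVVWZ3d3d3iaqYd2Z3eMzLuqh3Zmd3ZmZVRVZnd3d3eJqYh3Z3d7u7qqmHdmZmZmZlVFZneId3d4iId3d3d6q7qpmYh2VVVmZlVFVneIiHd3d3d3d3d5q7qpqZmHZUVWZlVEVmZ3iIh3dmZ3ZmZomrupqqqph2ZmZlVUVVVVZ3h3dmZmZmZniaqpmru6qYd3ZlVVVVQzRXd2ZmZmZlVmd4mYmau7u6mIdlVVZlQyNGd2ZlVmZmZmZmd3iavLvMuph2VWeHZDI1eHdmZmZmZmZVZnd5q7vMzLqGVVeJhlM1eIh3ZmZmZmZVVWZ4mqq83cuXZVaJmGVEZ4iHd3dmZmZVVVZniZmazdypdlZ4mHZUVneIiHdmZ3dmZmZneHd4m7uph2Z4iHZURWd3iId2d3d3d2Z3d2ZmeJqZiHd3h3ZlRWd3d3d3d4h3d3d3d2ZVZ3iIiIiIiHZlVWd3d3d3d4h3d3d4iHZmZ3iIiIiImHZlVWd3d3d3d4h3d3eJmId3d4iIiIiJmYZlVWd3d3d3dw=="/>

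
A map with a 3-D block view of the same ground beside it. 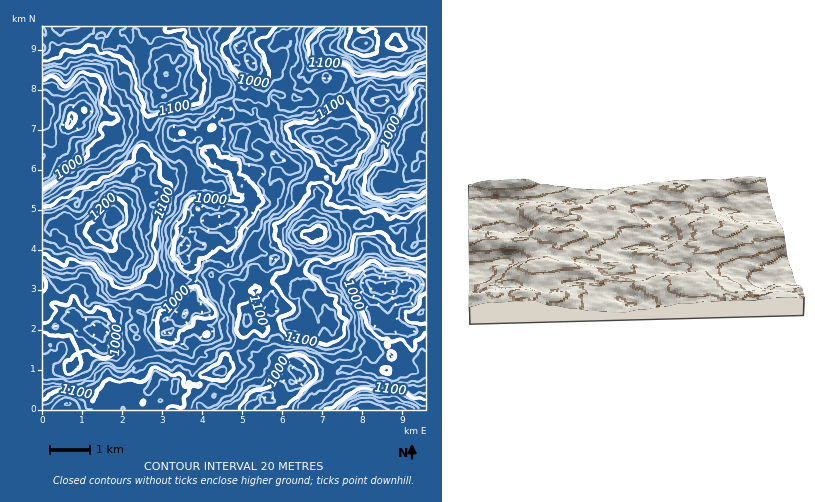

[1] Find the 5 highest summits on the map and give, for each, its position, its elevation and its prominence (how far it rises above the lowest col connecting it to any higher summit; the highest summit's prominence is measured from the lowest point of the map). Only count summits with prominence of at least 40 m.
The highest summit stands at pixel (366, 44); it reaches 1240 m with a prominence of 345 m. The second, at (112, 222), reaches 1239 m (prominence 196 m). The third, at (314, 236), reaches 1220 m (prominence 142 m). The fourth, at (166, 74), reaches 1182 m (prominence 115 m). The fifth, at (334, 144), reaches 1170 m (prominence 73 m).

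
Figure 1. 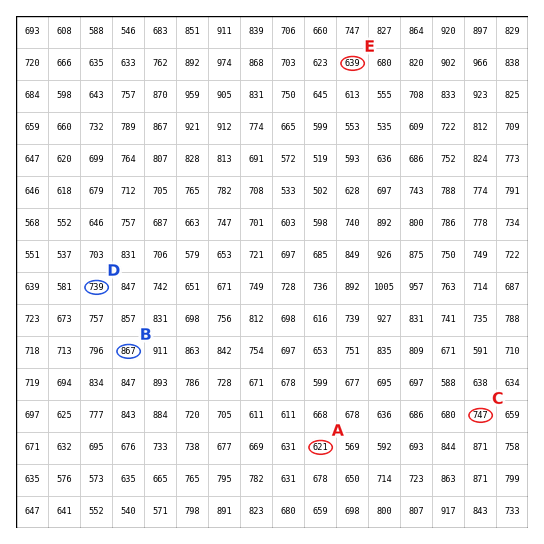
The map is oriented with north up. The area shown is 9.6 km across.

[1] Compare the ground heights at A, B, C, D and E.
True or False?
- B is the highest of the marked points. True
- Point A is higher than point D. False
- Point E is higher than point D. False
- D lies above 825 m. False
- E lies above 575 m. True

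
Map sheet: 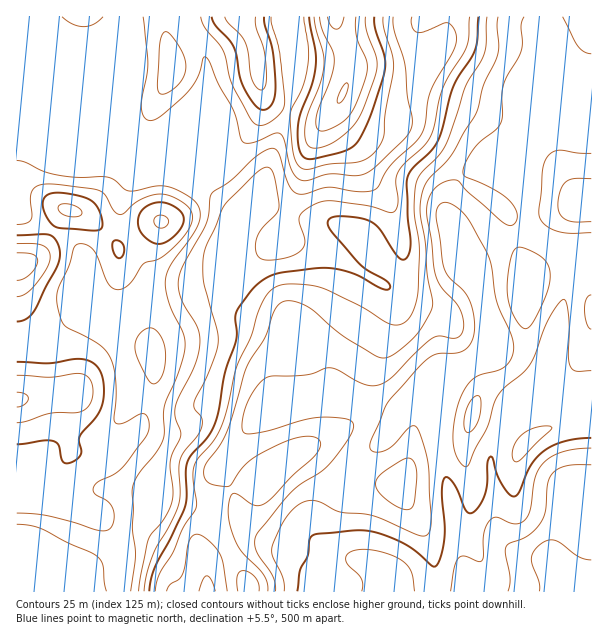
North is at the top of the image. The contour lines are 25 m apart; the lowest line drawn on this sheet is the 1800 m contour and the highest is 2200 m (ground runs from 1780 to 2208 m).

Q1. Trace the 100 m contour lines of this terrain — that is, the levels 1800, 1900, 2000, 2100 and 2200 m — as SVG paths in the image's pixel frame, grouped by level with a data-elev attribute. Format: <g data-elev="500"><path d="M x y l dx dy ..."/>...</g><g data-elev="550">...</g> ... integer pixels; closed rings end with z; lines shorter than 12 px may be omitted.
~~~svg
<g data-elev="1800"><path d="M539 591l0-9-6-16-2-8 4-9 8-7 8-2 6 1 21 15 13 4"/></g><g data-elev="1900"><path d="M284 591l-1-12-10-22-1-9 7-18 7-12 8-10 9-6 12-1 24 11 35 4 46 20 6-1 4-4 1-13-3-53-4-18-7-19-3-2-4 1-17 18-9 6-10 1-3-2-1-4 17-42 33-38 8-7 7-5 21-1 8-2 5-6 4-7 1-17-4-19-6-11-16-15-5-12-7-48 1-6 3-6 4-2 5 1 13 9 8 10 16 29 5 15 6 36 14 31 3 12-2 11-5 9-7 5-18 4-8 4-7 8-6 10-6 20-2 21 2 15 6 11 4 4 3-2 7-16 12-21 10-31 7-9 18-15 8-8 5-11 13-33 9-15 6-6 3 1 3 14-1 41 2 10 6 5 15 0"/><path d="M514 461l2 1 5-2 31-32-4-2-9 1-9 3-8 4-5 6-4 7-1 8z"/></g><g data-elev="2000"><path d="M149 591l2-12 4-12 15-28 15-33 2-11-1-25 2-9 4-7 17-18 7-16 9-46 11-35-1-22 3-8 13-18 9-9 12-7 13-3 33-4 17 1 22 6 24 13 6 2 3-2 0-3-4-4-20-11-9-8-26-31-3-6 0-4 4-4 9-1 17 2 11 3 11 8 18 28 4 3 5-2 3-7 1-8-3-27-1-39 6-9 20-19 6-11 14-51 6-12 13-18 4-9 2-31"/></g><g data-elev="2100"><path d="M17 513l31 3 51 15 8-1 5-3 2-11-2-9-5-6-12-7-2-6 5-6 18-9 10-9 21-29 2-7 0-7-3-6-3-1-21 10-5 0-2-2 1-38-2-15-3-10-5-8-7-6-31-17-4-4-7-19 0-14 12-25 5-18 3-3 7-1 9 5 5 8 10 27 6 5 6 0 11-6 13-20 17-5 16-14 12-16 4-12-2-6-6-6-9-6-9-3-11-1-12 4-9 5-10 10-5 2-6-4-9-16-6-4-52-7-10 2-5 6-2 8 2 16-2 5-6 3-7 0"/><path d="M151 383l5 0 5-5 3-9 2-13-2-11-3-9-5-6-6-2-6 2-4 4-4 5-1 8 4 15z"/><path d="M160 93l5 1 11-7 7-9 3-9-1-9-3-9-9-14-6-5-5 2-2 10-3 40z"/><path d="M201 17l5 12 13 15 4 7 8 32 18 34 5 6 6 3 7-2 9-7 7-7 2-6-5-51-8-29-1-7"/><path d="M304 17l4 30 0 18-4 19-12 24-2 11 4 39 5 8 7 3 23-5 33-3 10-6 9-12 3-8 1-22 9-47-2-12-8-25-1-12"/></g><g data-elev="2200"><path d="M337 102l4 0 4-6 3-9-1-4-6 7z"/><path d="M327 17l3 8 6 4 5-3 3-9"/></g>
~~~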